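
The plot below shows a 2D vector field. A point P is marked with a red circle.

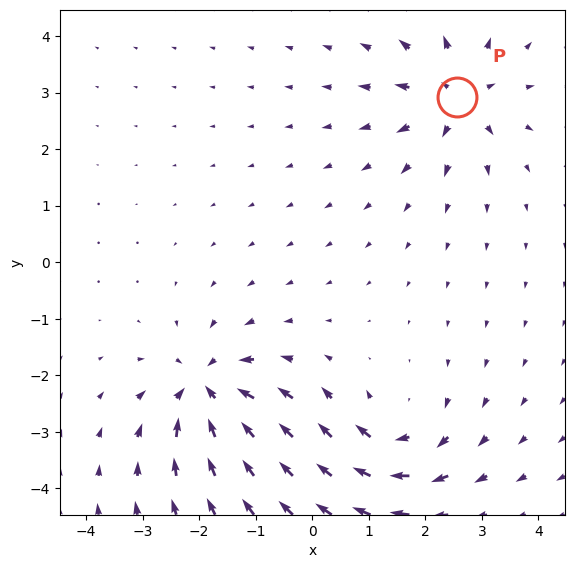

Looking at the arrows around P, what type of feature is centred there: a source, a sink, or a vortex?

At P (2.6, 2.9) the arrows spread outward. Divergence about +5, curl ≈0 — positive divergence with near-zero curl is a source.

source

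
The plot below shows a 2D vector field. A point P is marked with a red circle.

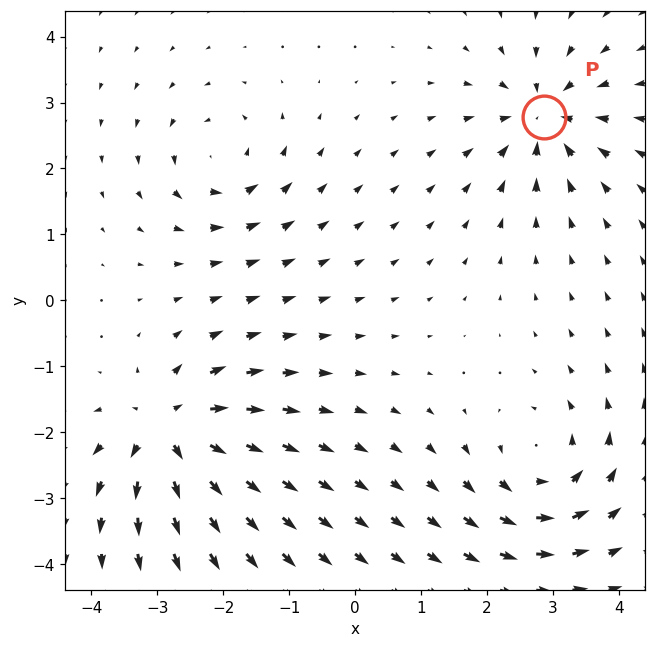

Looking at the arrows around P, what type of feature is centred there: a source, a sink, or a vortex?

At P (2.9, 2.8) the arrows converge inward. Divergence about -5, curl ≈0 — negative divergence with near-zero curl is a sink.

sink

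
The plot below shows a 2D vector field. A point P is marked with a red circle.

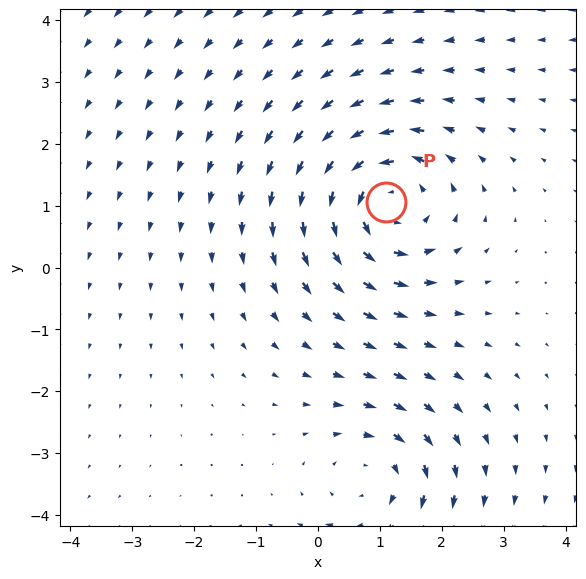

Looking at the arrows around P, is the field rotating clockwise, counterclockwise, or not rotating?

counterclockwise

Near P at (1.1, 1.1) the arrows circulate counterclockwise. The curl (z-component) there is about +5; positive curl means counterclockwise rotation.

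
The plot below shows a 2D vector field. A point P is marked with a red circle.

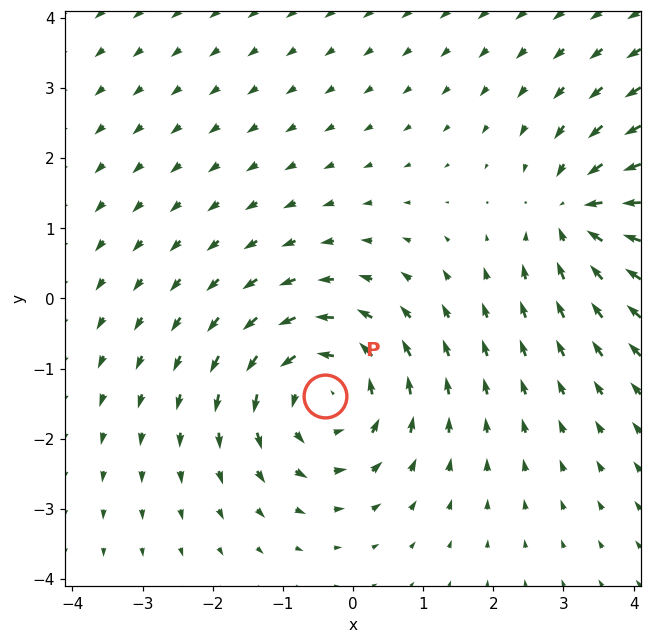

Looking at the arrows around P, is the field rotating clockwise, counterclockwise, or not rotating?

Near P at (-0.4, -1.4) the arrows circulate counterclockwise. The curl (z-component) there is about +3; positive curl means counterclockwise rotation.

counterclockwise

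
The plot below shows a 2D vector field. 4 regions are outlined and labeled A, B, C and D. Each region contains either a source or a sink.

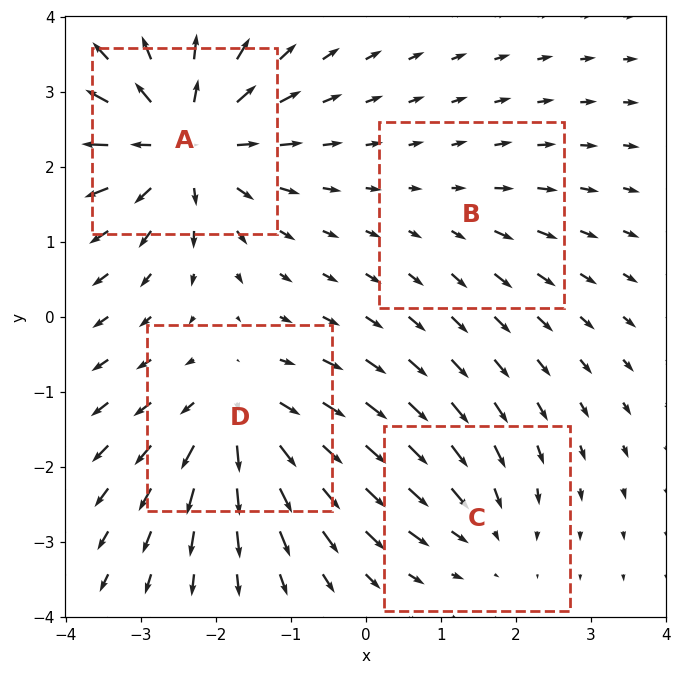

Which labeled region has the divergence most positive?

Divergence at each region's feature centre — A: about +8, B: about +2, C: about -4, D: about +6. Region A is most positive.

A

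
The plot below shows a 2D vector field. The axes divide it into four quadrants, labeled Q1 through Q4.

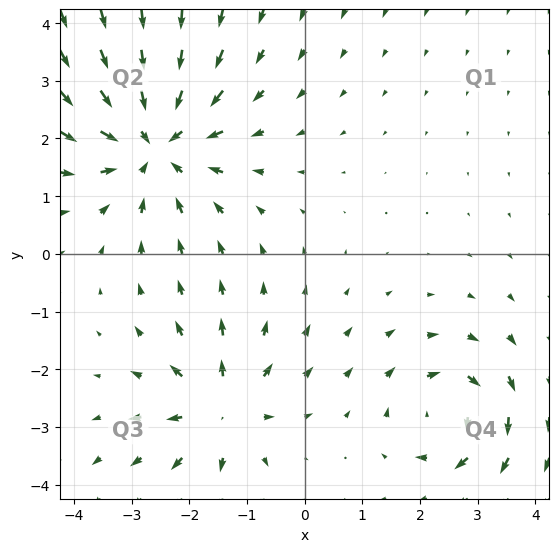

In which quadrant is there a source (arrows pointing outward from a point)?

The source sits at approximately (-1.4, -2.7), which lies in quadrant Q3. The divergence there is about +4, positive as expected for a source.

Q3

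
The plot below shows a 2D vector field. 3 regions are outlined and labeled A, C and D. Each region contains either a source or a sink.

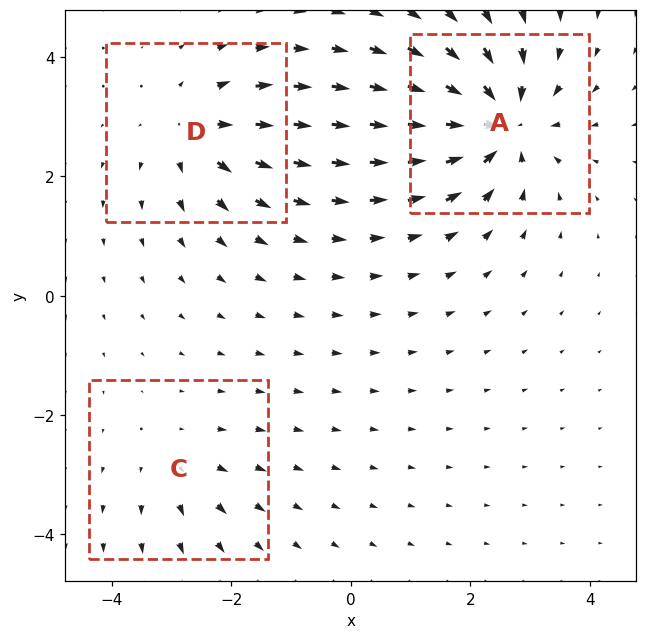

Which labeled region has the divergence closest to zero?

Divergence at each region's feature centre — A: about -6, C: about +2, D: about +4. Region C is closest to zero.

C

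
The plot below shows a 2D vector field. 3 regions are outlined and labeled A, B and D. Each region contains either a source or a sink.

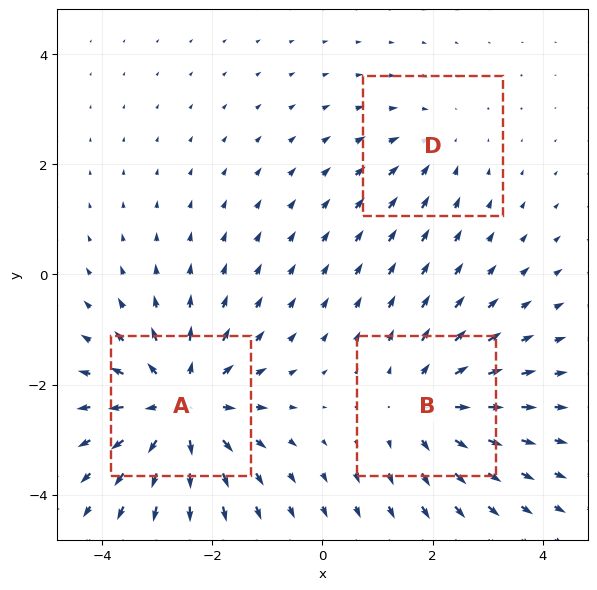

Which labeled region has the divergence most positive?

Divergence at each region's feature centre — A: about +4, B: about +3, D: about -2. Region A is most positive.

A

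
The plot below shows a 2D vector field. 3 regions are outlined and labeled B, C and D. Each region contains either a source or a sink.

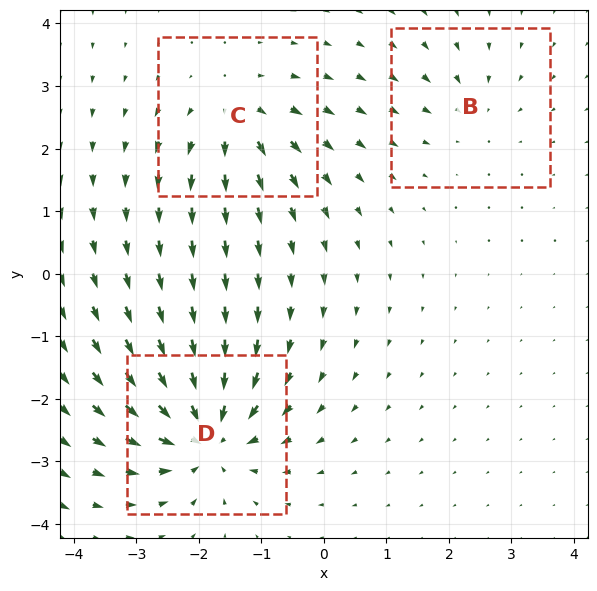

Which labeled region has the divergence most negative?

D

Divergence at each region's feature centre — B: about -3, C: about +4, D: about -6. Region D is most negative.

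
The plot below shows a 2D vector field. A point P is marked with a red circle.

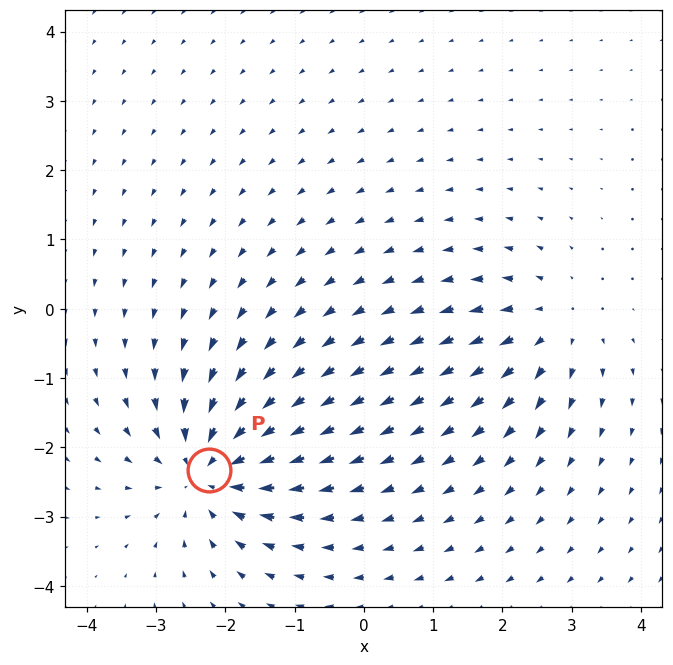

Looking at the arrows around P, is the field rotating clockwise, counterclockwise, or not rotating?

Near P at (-2.2, -2.3) the arrows show no circulation. The curl there is ≈0.

not rotating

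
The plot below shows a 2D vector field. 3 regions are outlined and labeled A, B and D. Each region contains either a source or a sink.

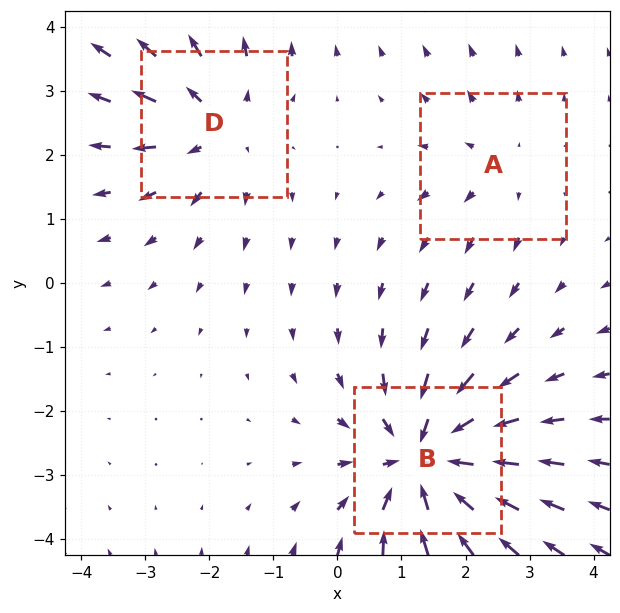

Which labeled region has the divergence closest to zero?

A

Divergence at each region's feature centre — A: about +2, B: about -5, D: about +3. Region A is closest to zero.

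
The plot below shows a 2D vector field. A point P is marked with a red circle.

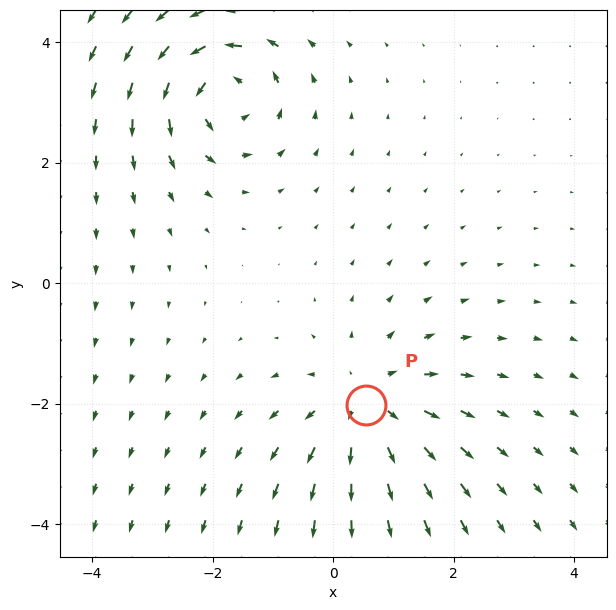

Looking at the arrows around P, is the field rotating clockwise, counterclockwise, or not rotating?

not rotating

Near P at (0.6, -2.0) the arrows show no circulation. The curl there is ≈0.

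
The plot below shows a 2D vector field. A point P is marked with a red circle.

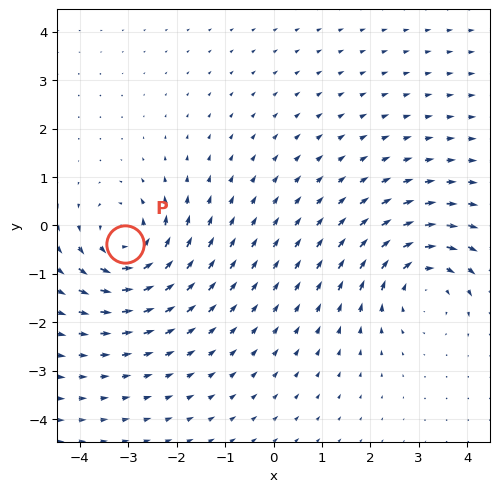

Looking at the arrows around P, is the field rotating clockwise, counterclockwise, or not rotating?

Near P at (-3.1, -0.4) the arrows circulate counterclockwise. The curl (z-component) there is about +4; positive curl means counterclockwise rotation.

counterclockwise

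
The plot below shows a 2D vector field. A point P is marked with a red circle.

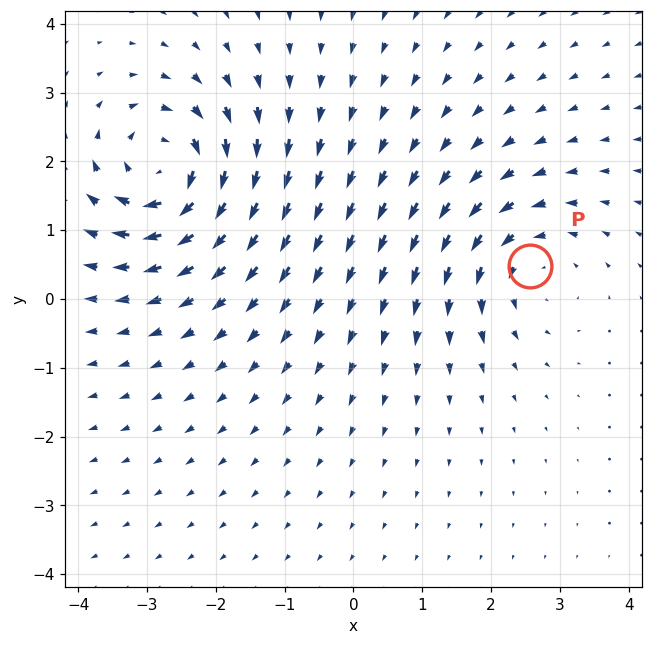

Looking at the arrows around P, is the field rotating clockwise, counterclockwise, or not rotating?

counterclockwise

Near P at (2.6, 0.5) the arrows circulate counterclockwise. The curl (z-component) there is about +4; positive curl means counterclockwise rotation.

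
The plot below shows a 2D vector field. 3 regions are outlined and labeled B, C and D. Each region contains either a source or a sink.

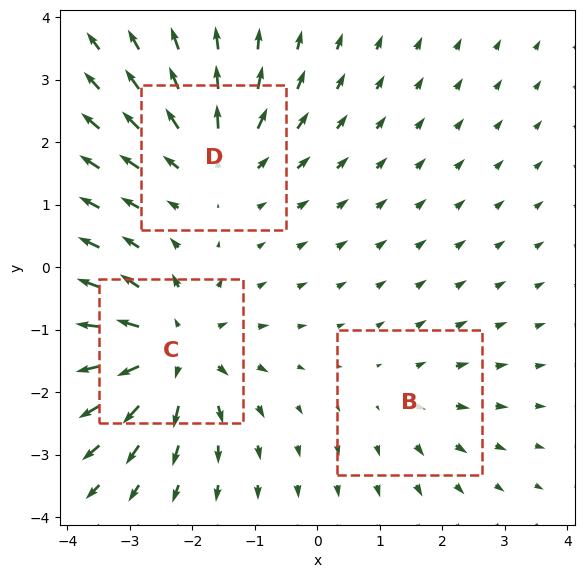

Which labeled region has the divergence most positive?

C

Divergence at each region's feature centre — B: about +2, C: about +5, D: about +3. Region C is most positive.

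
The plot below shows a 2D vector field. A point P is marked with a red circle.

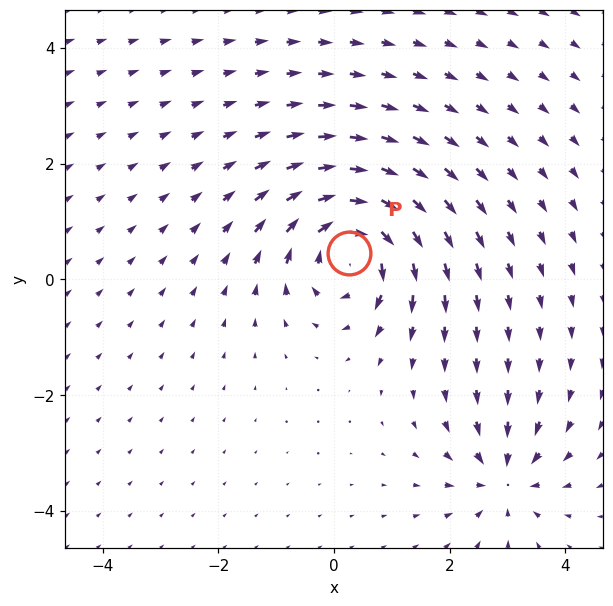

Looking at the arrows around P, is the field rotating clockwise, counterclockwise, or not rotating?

clockwise

Near P at (0.3, 0.5) the arrows circulate clockwise. The curl (z-component) there is about -6; negative curl means clockwise rotation.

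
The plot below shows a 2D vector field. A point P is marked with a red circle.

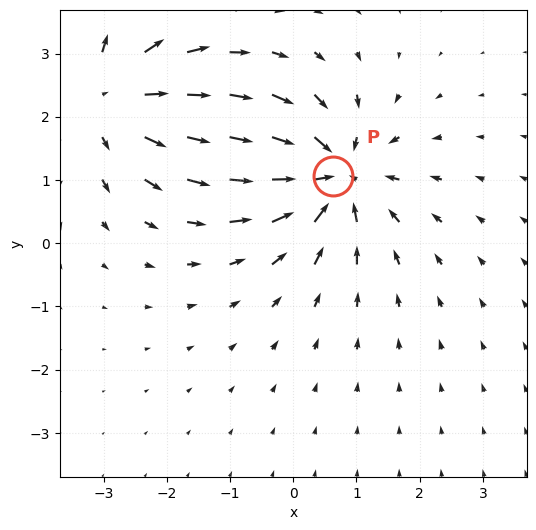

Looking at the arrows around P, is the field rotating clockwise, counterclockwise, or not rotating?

not rotating

Near P at (0.6, 1.1) the arrows show no circulation. The curl there is ≈0.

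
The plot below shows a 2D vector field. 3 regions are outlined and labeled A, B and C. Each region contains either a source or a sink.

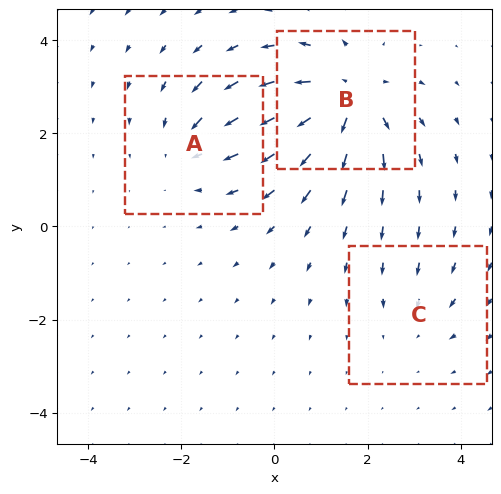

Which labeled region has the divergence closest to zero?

C

Divergence at each region's feature centre — A: about -3, B: about +5, C: about -2. Region C is closest to zero.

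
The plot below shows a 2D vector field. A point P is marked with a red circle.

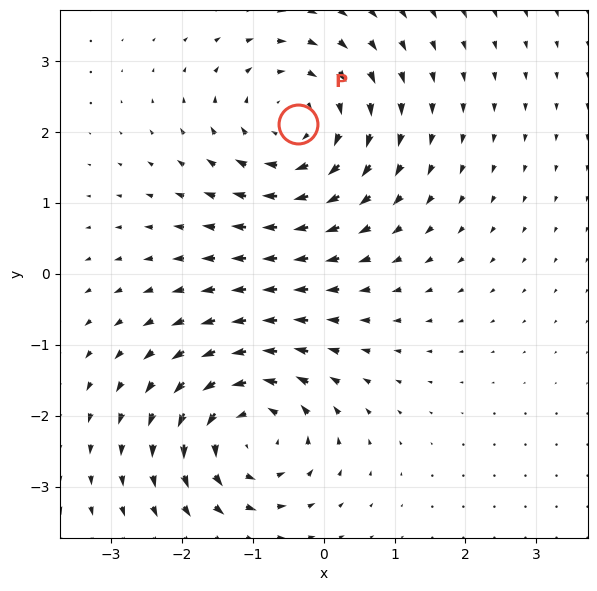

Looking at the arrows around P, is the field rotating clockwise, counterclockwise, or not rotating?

Near P at (-0.4, 2.1) the arrows circulate clockwise. The curl (z-component) there is about -4; negative curl means clockwise rotation.

clockwise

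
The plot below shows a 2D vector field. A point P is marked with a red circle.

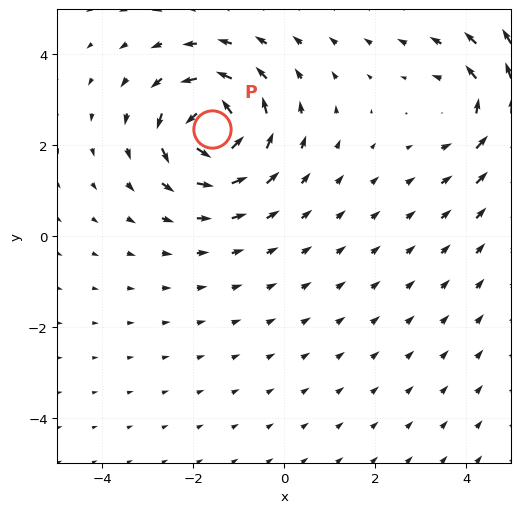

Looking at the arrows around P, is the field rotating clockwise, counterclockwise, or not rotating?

counterclockwise

Near P at (-1.6, 2.3) the arrows circulate counterclockwise. The curl (z-component) there is about +7; positive curl means counterclockwise rotation.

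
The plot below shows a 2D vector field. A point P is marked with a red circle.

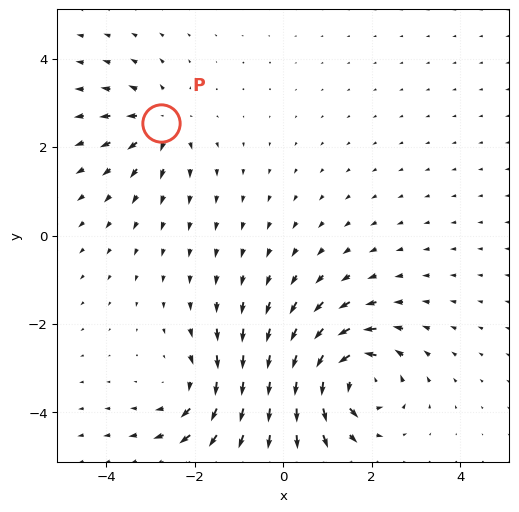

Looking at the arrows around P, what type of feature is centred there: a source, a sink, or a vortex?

At P (-2.8, 2.5) the arrows spread outward. Divergence about +4, curl ≈0 — positive divergence with near-zero curl is a source.

source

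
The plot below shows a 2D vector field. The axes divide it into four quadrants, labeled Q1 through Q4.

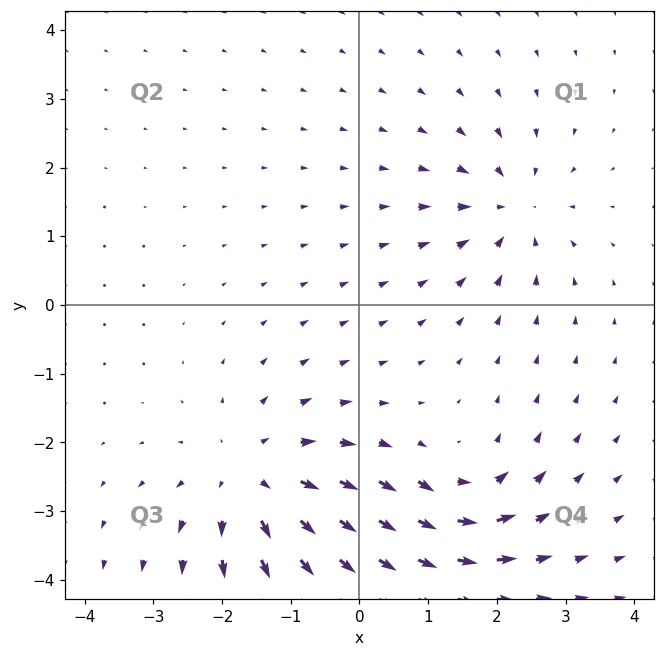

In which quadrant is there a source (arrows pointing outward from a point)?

Q3

The source sits at approximately (-1.5, -2.5), which lies in quadrant Q3. The divergence there is about +4, positive as expected for a source.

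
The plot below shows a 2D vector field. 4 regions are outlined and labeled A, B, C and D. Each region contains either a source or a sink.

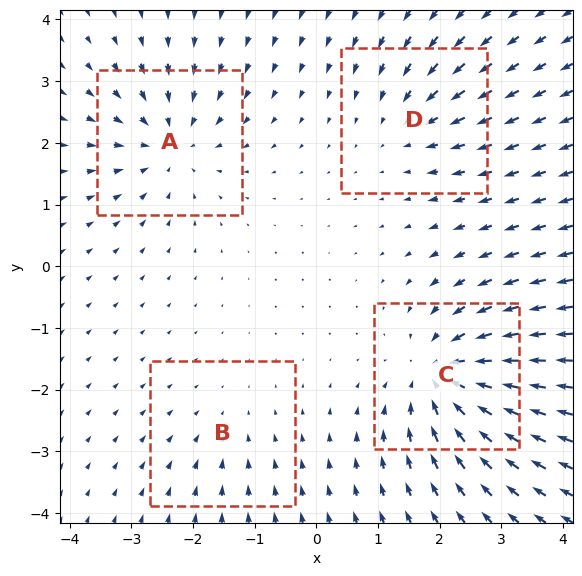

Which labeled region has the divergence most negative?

Divergence at each region's feature centre — A: about -5, B: about -2, C: about -7, D: about -4. Region C is most negative.

C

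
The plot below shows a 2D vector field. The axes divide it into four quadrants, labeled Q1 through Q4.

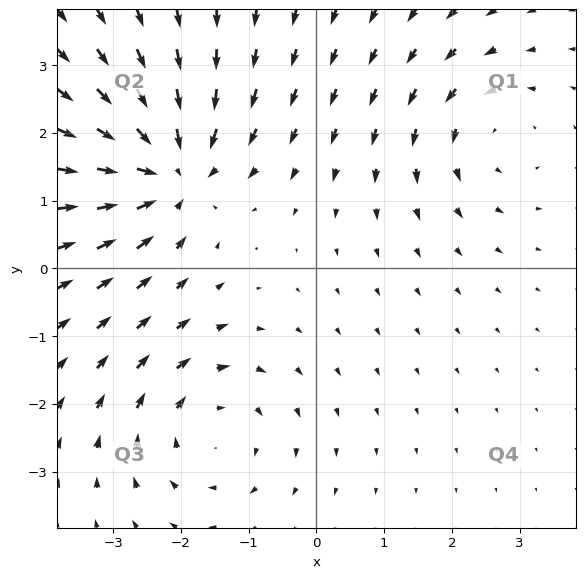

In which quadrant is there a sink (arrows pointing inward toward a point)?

The sink sits at approximately (-2.2, 1.4), which lies in quadrant Q2. The divergence there is about -6, negative as expected for a sink.

Q2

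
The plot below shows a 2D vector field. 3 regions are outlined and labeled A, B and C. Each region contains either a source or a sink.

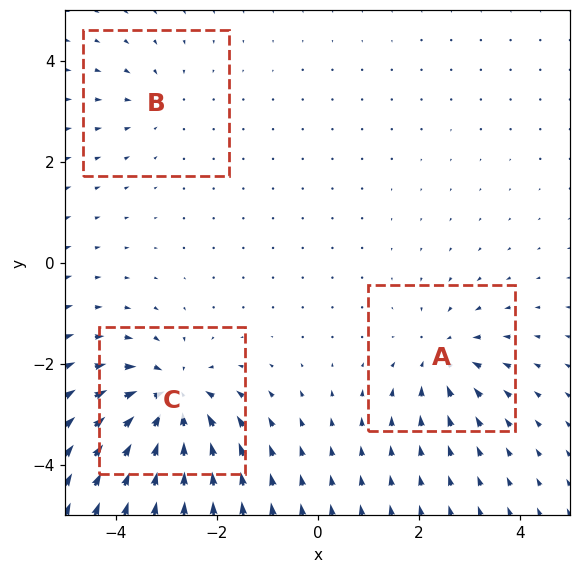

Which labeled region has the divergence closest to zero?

B

Divergence at each region's feature centre — A: about -3, B: about -2, C: about -5. Region B is closest to zero.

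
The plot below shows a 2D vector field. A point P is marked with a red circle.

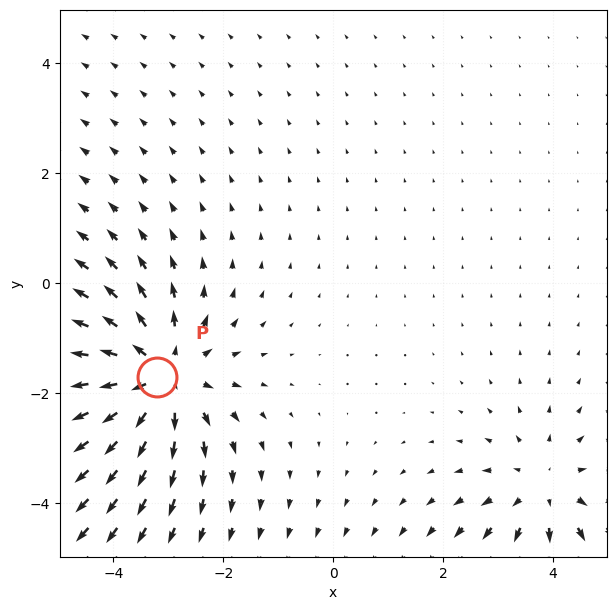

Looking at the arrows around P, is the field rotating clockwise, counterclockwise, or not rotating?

Near P at (-3.2, -1.7) the arrows show no circulation. The curl there is ≈0.

not rotating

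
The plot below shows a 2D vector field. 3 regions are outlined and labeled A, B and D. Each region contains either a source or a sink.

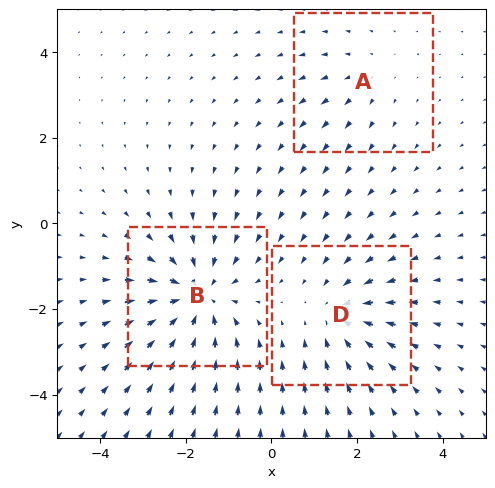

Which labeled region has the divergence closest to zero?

A

Divergence at each region's feature centre — A: about +2, B: about -5, D: about -3. Region A is closest to zero.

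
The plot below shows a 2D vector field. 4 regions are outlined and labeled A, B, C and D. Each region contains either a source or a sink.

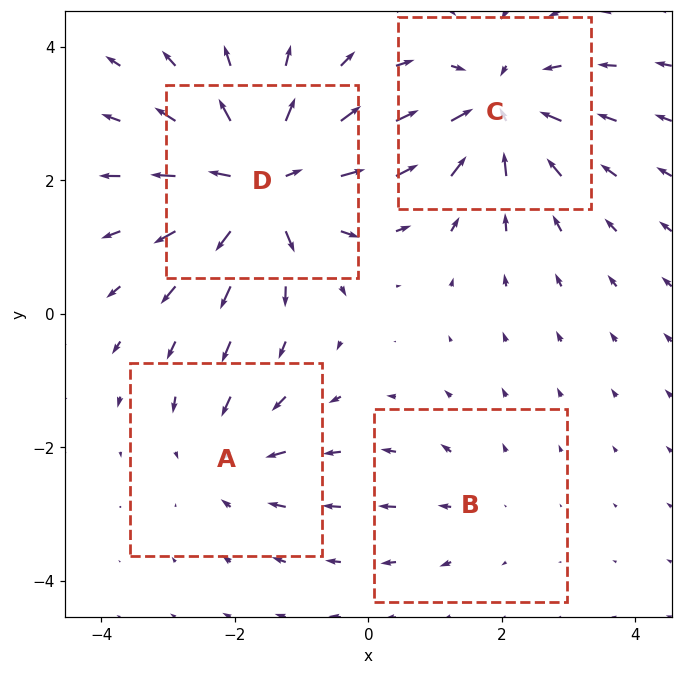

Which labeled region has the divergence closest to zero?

Divergence at each region's feature centre — A: about -3, B: about +2, C: about -5, D: about +7. Region B is closest to zero.

B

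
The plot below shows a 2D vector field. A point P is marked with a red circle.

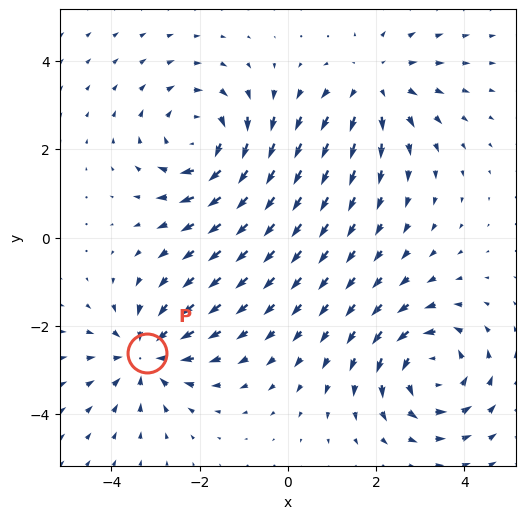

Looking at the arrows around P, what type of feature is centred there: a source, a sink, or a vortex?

At P (-3.2, -2.6) the arrows converge inward. Divergence about -3, curl ≈0 — negative divergence with near-zero curl is a sink.

sink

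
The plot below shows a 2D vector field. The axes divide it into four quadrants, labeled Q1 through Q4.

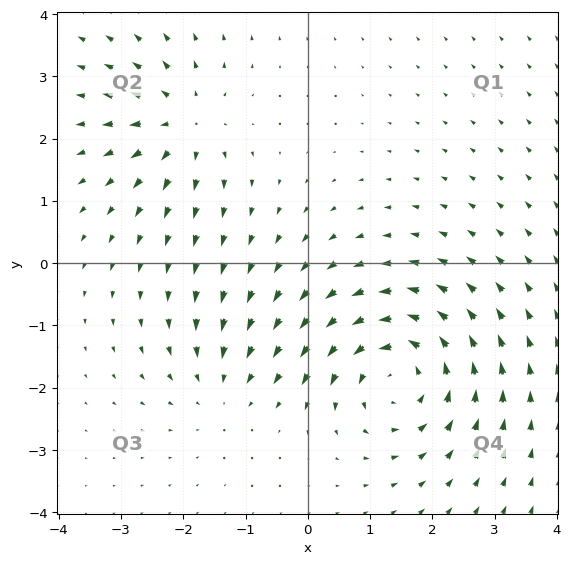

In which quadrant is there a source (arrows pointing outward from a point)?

The source sits at approximately (-2.0, 2.2), which lies in quadrant Q2. The divergence there is about +4, positive as expected for a source.

Q2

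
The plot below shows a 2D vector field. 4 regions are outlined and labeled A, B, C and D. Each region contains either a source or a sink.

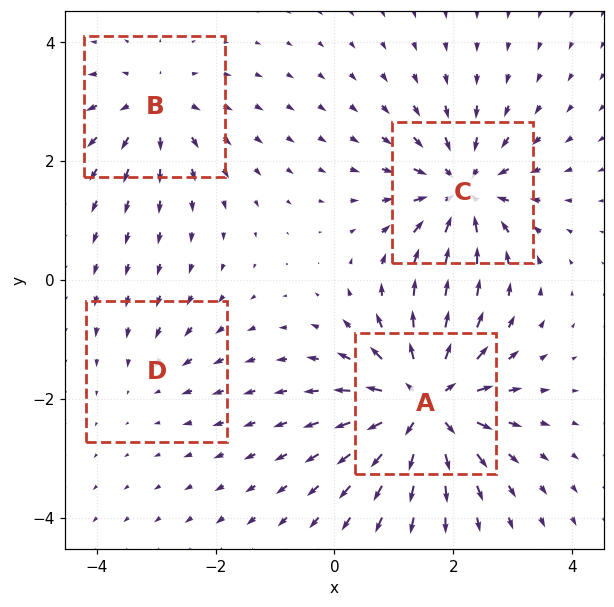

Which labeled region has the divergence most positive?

A

Divergence at each region's feature centre — A: about +8, B: about +4, C: about -7, D: about -2. Region A is most positive.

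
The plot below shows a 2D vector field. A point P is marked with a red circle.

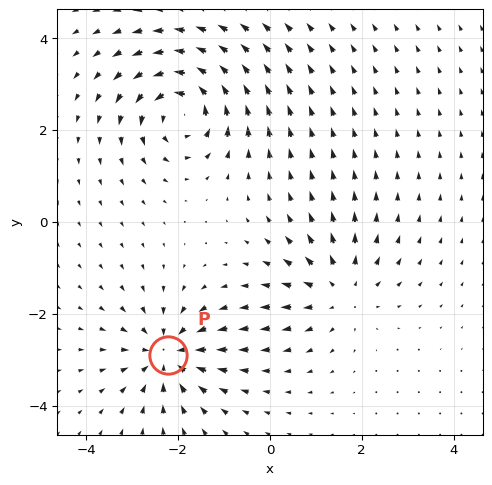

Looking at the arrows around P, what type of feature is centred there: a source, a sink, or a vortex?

sink

At P (-2.2, -2.9) the arrows converge inward. Divergence about -5, curl ≈0 — negative divergence with near-zero curl is a sink.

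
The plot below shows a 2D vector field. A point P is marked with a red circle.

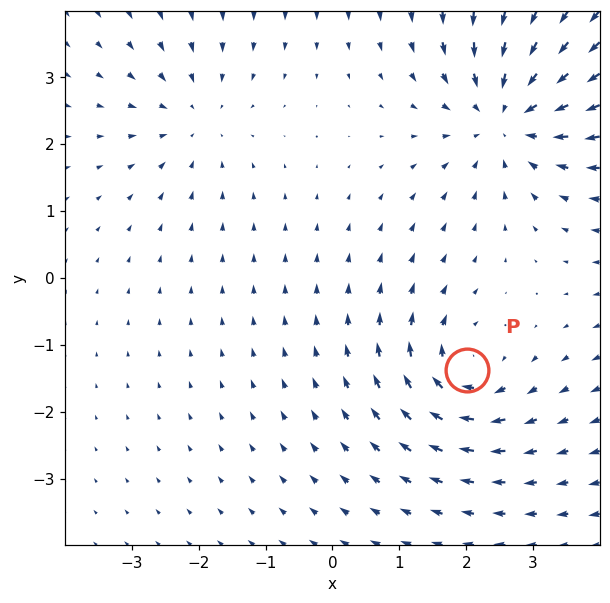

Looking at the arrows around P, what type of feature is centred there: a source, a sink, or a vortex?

vortex

At P (2.0, -1.4) the arrows circulate clockwise. Divergence ≈0, curl about -4 — near-zero divergence with nonzero curl is a vortex.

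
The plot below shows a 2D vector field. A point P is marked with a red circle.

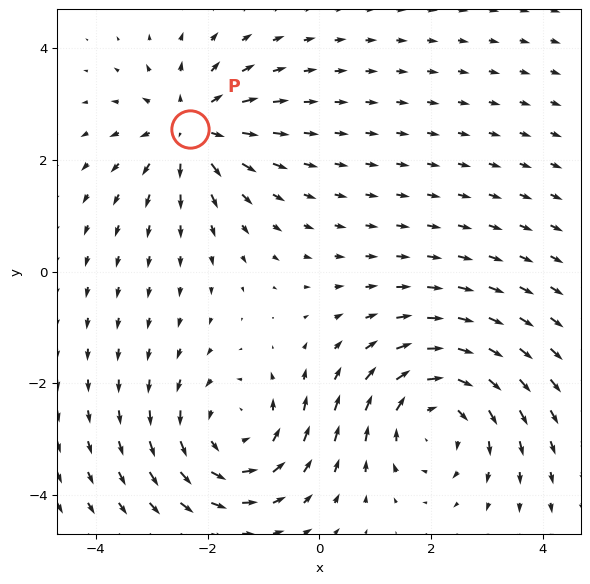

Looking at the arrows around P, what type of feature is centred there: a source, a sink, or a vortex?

source

At P (-2.3, 2.6) the arrows spread outward. Divergence about +4, curl ≈0 — positive divergence with near-zero curl is a source.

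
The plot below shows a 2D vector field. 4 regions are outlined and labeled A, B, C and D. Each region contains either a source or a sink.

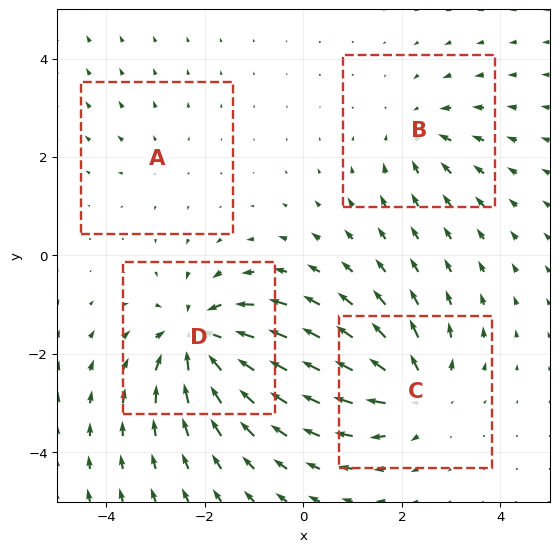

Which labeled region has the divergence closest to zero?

Divergence at each region's feature centre — A: about +2, B: about -4, C: about +5, D: about -7. Region A is closest to zero.

A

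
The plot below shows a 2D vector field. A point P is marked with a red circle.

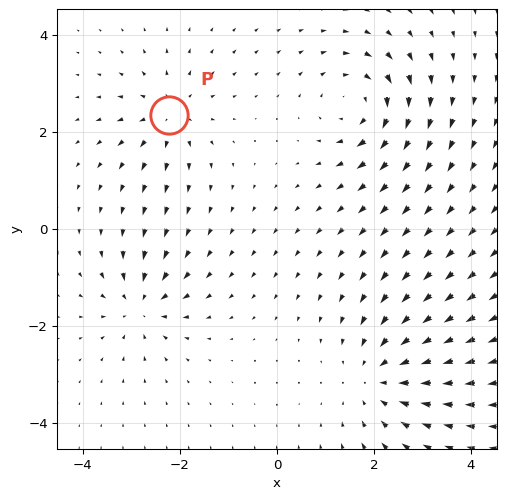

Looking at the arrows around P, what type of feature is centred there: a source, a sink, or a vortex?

At P (-2.2, 2.3) the arrows spread outward. Divergence about +4, curl ≈0 — positive divergence with near-zero curl is a source.

source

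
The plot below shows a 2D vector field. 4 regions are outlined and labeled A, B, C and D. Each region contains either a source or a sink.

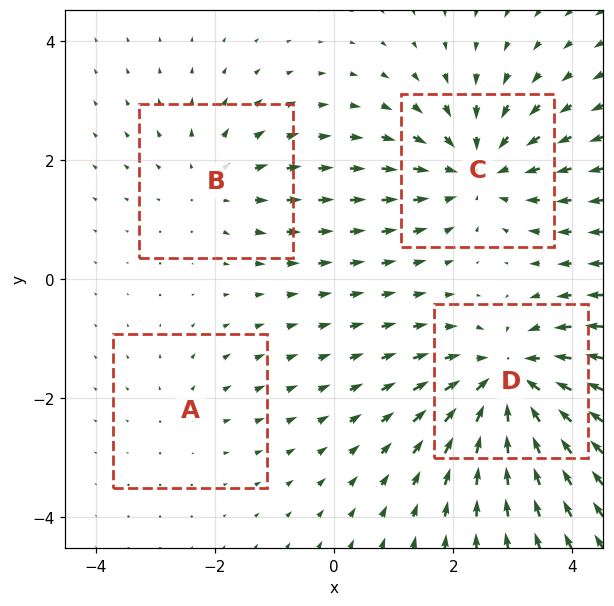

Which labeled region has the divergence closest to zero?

A

Divergence at each region's feature centre — A: about +2, B: about +3, C: about -5, D: about -6. Region A is closest to zero.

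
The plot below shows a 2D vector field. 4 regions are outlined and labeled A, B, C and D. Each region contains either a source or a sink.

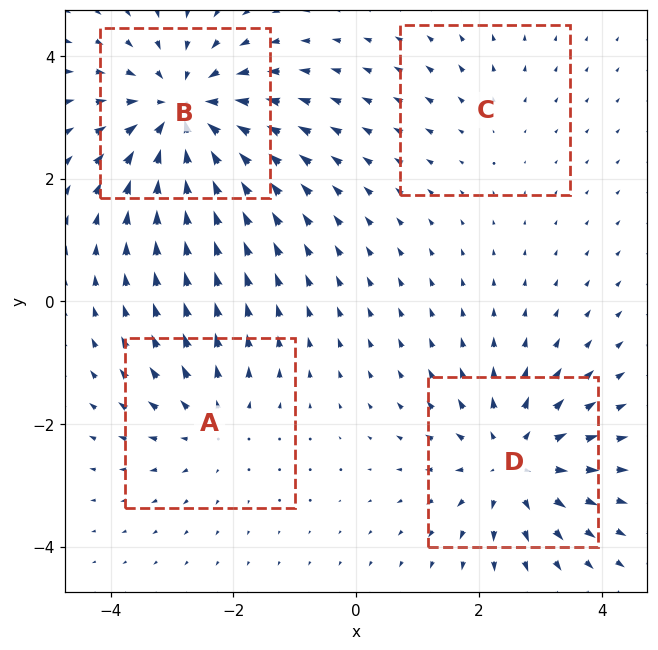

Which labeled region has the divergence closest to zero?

C

Divergence at each region's feature centre — A: about +3, B: about -6, C: about +2, D: about +5. Region C is closest to zero.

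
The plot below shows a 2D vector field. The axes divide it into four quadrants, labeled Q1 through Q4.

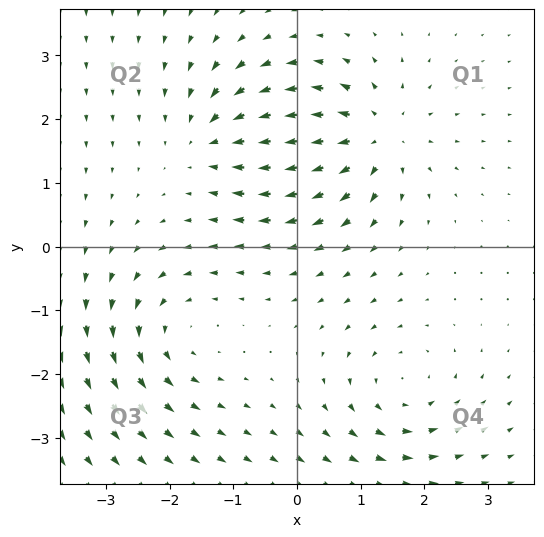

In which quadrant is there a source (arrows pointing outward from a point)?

Q1

The source sits at approximately (1.2, 1.7), which lies in quadrant Q1. The divergence there is about +6, positive as expected for a source.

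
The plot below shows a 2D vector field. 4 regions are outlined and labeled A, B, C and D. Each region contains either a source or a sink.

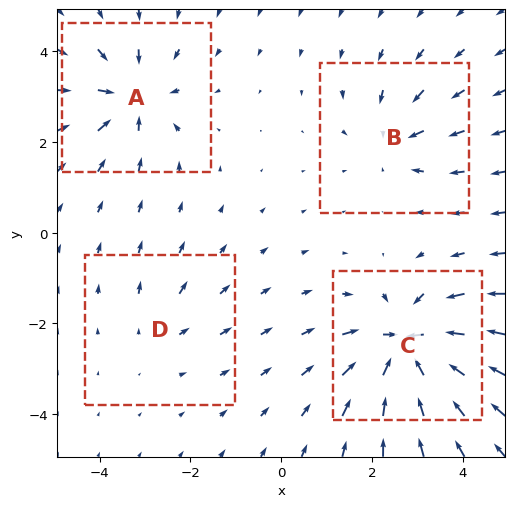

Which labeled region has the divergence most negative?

Divergence at each region's feature centre — A: about -6, B: about -4, C: about -8, D: about +2. Region C is most negative.

C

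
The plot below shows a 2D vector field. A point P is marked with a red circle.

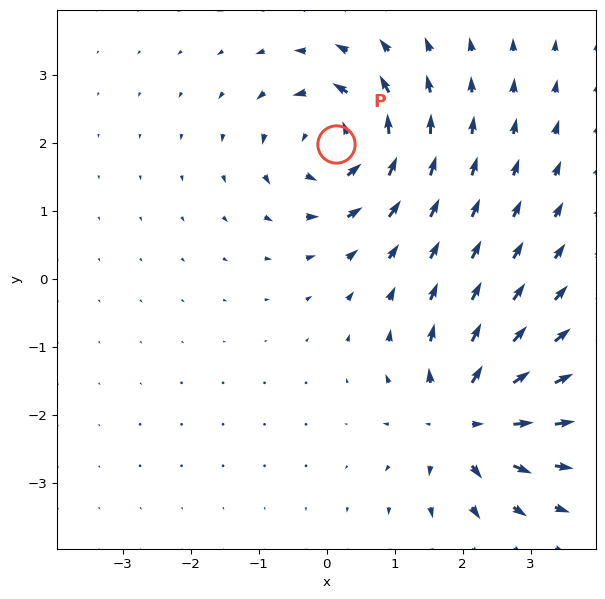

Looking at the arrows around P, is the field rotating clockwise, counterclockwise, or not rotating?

counterclockwise

Near P at (0.1, 2.0) the arrows circulate counterclockwise. The curl (z-component) there is about +6; positive curl means counterclockwise rotation.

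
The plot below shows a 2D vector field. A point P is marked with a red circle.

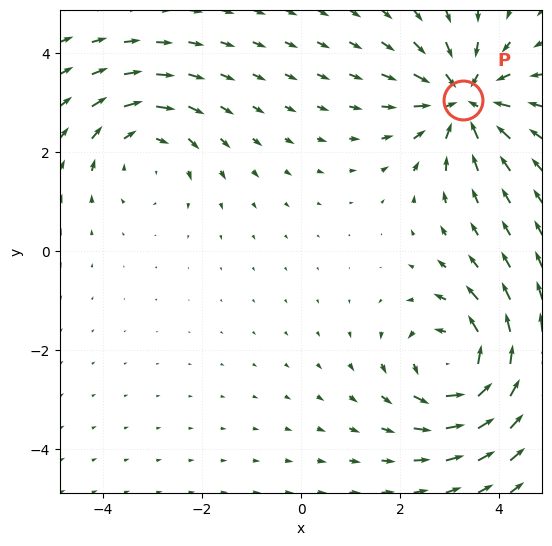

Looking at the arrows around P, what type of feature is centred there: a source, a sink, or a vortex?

sink

At P (3.3, 3.1) the arrows converge inward. Divergence about -5, curl ≈0 — negative divergence with near-zero curl is a sink.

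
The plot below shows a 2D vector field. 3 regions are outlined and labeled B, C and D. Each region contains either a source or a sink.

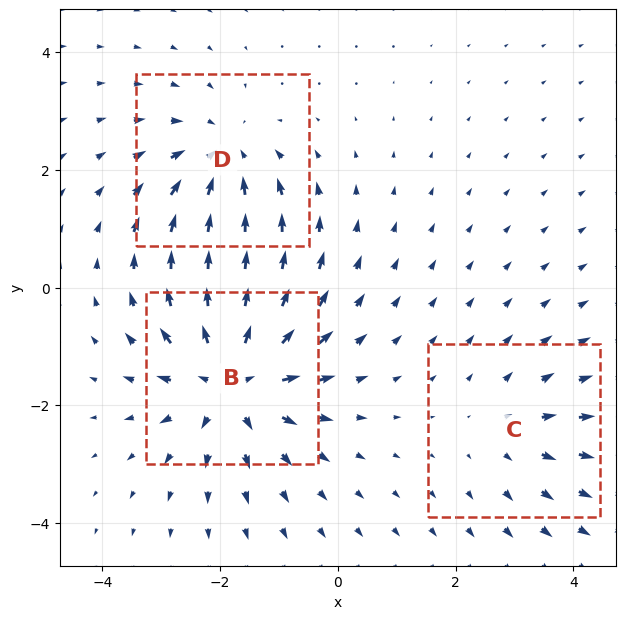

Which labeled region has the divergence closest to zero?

Divergence at each region's feature centre — B: about +5, C: about +2, D: about -3. Region C is closest to zero.

C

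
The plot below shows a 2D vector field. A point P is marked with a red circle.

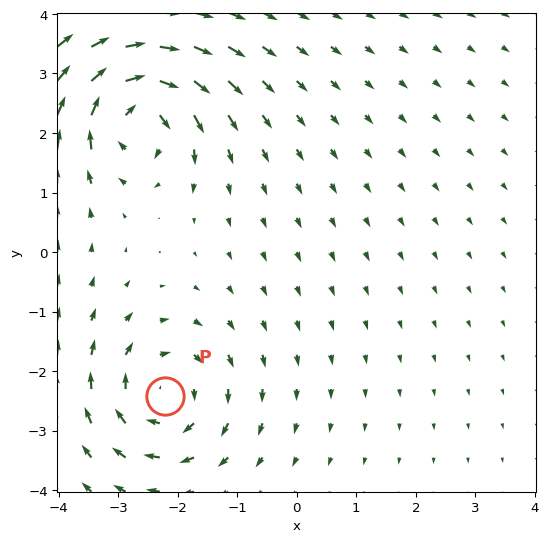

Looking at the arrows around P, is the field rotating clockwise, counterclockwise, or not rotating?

clockwise

Near P at (-2.2, -2.4) the arrows circulate clockwise. The curl (z-component) there is about -5; negative curl means clockwise rotation.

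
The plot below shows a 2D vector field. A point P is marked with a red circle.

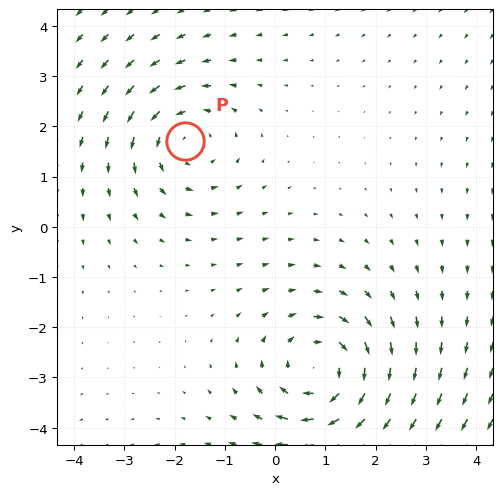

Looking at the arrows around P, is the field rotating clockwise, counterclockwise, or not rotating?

counterclockwise

Near P at (-1.8, 1.7) the arrows circulate counterclockwise. The curl (z-component) there is about +3; positive curl means counterclockwise rotation.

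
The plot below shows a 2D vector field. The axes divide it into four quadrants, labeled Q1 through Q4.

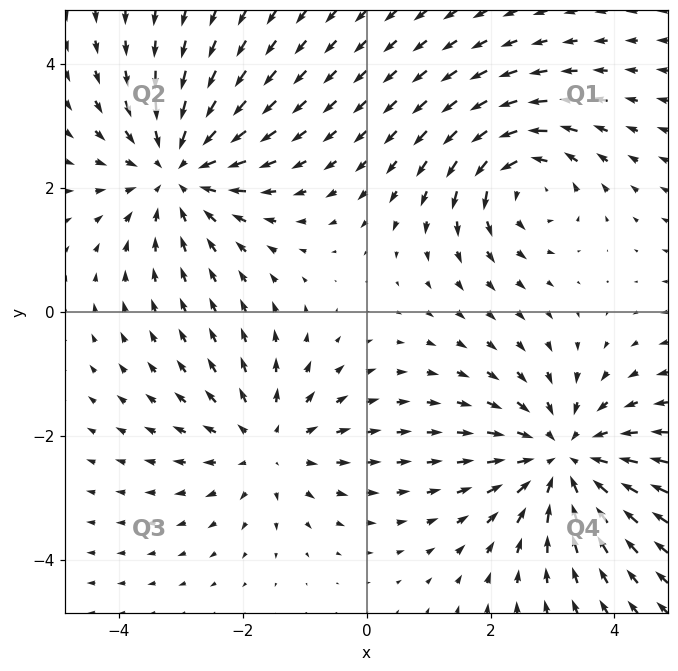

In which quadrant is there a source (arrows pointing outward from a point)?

The source sits at approximately (-1.6, -2.2), which lies in quadrant Q3. The divergence there is about +3, positive as expected for a source.

Q3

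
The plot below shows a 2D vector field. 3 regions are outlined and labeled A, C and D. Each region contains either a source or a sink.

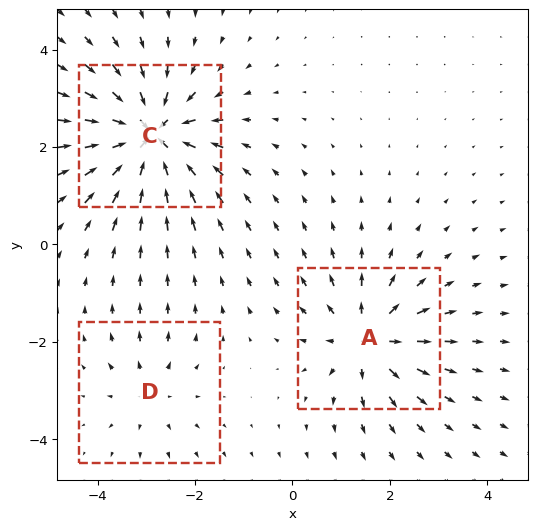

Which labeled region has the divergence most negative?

Divergence at each region's feature centre — A: about +4, C: about -6, D: about +2. Region C is most negative.

C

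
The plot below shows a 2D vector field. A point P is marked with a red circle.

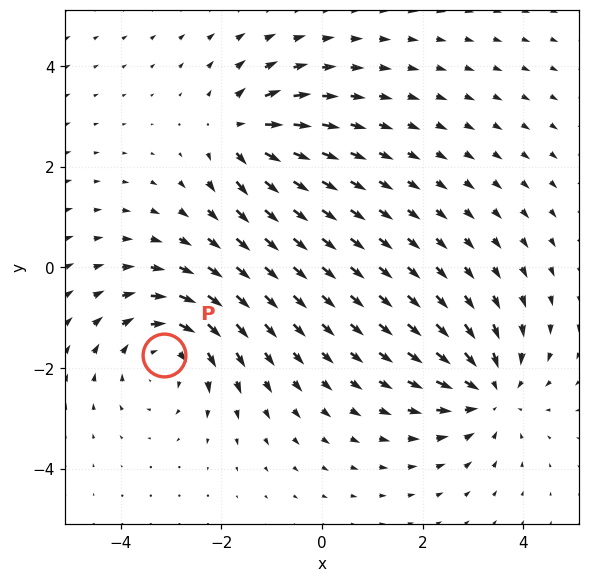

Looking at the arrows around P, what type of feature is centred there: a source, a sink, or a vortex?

At P (-3.1, -1.8) the arrows circulate clockwise. Divergence ≈0, curl about -4 — near-zero divergence with nonzero curl is a vortex.

vortex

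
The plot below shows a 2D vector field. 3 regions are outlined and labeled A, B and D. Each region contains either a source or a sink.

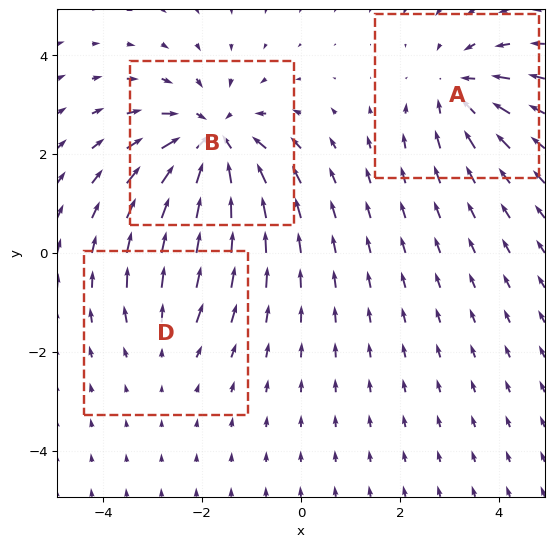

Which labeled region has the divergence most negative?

Divergence at each region's feature centre — A: about -3, B: about -5, D: about +2. Region B is most negative.

B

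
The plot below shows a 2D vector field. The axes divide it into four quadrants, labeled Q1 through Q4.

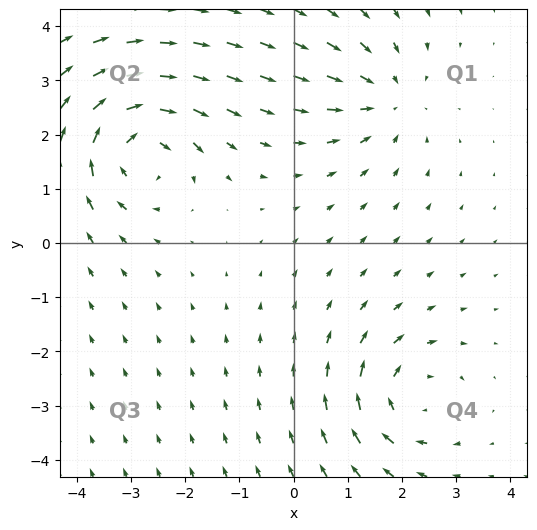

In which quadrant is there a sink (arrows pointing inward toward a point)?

Q1

The sink sits at approximately (1.7, 2.7), which lies in quadrant Q1. The divergence there is about -3, negative as expected for a sink.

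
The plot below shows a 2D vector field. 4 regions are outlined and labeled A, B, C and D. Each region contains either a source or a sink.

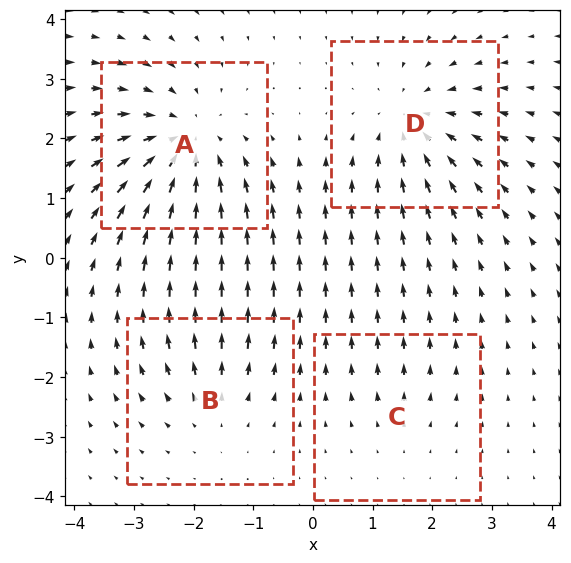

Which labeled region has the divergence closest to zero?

Divergence at each region's feature centre — A: about -6, B: about +3, C: about +2, D: about -5. Region C is closest to zero.

C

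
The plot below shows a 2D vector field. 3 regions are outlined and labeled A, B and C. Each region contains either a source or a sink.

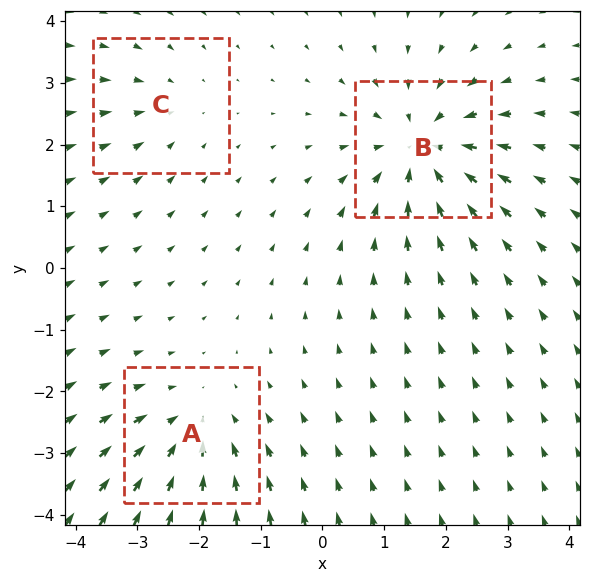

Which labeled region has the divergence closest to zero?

C

Divergence at each region's feature centre — A: about -3, B: about -5, C: about -2. Region C is closest to zero.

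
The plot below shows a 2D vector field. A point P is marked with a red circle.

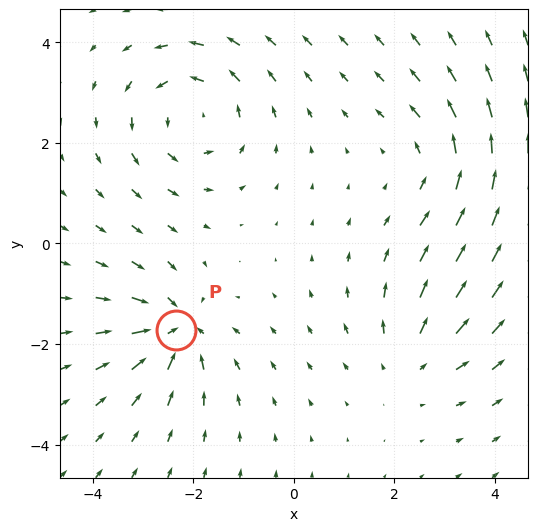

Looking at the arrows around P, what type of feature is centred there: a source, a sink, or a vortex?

sink

At P (-2.3, -1.7) the arrows converge inward. Divergence about -5, curl ≈0 — negative divergence with near-zero curl is a sink.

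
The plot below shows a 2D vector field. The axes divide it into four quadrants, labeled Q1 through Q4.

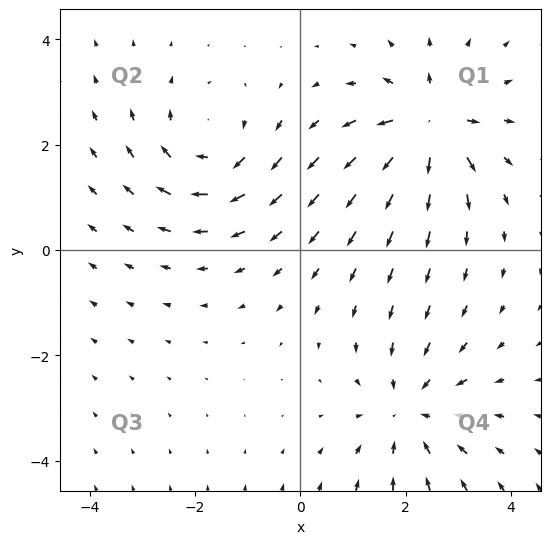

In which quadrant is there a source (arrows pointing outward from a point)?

The source sits at approximately (2.5, 2.4), which lies in quadrant Q1. The divergence there is about +7, positive as expected for a source.

Q1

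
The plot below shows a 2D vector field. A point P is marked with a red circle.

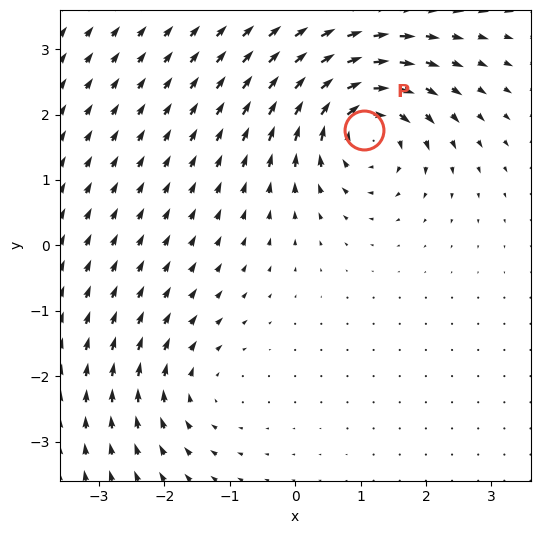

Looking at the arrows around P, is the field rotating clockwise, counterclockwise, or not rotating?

clockwise

Near P at (1.1, 1.8) the arrows circulate clockwise. The curl (z-component) there is about -7; negative curl means clockwise rotation.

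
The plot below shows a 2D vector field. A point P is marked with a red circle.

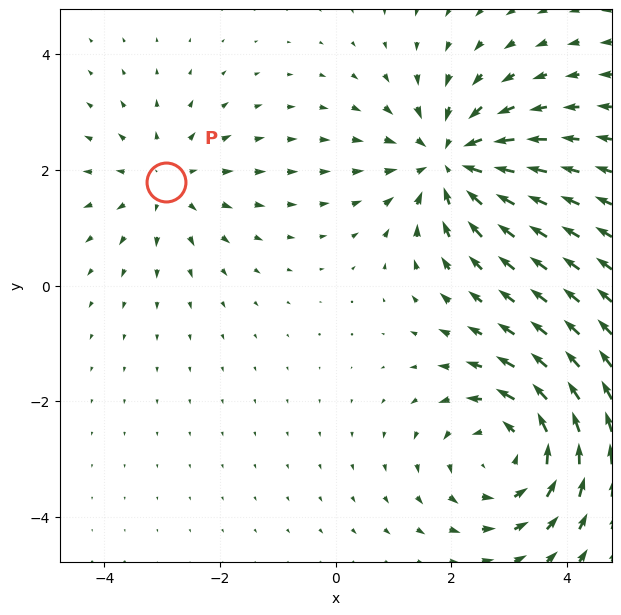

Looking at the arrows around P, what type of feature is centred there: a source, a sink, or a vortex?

source

At P (-2.9, 1.8) the arrows spread outward. Divergence about +3, curl ≈0 — positive divergence with near-zero curl is a source.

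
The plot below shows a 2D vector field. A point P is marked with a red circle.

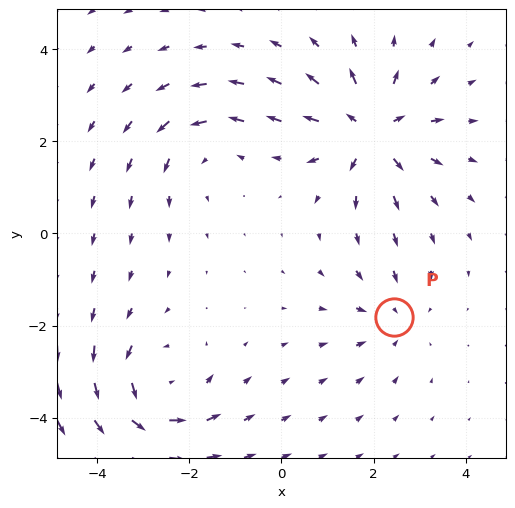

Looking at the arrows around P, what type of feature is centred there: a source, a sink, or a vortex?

sink

At P (2.5, -1.8) the arrows converge inward. Divergence about -3, curl ≈0 — negative divergence with near-zero curl is a sink.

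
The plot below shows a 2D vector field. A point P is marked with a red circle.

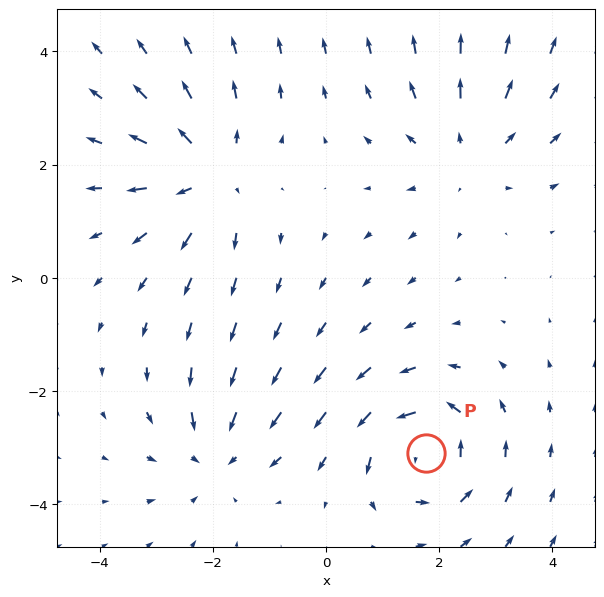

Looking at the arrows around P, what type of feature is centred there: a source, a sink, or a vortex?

vortex

At P (1.8, -3.1) the arrows circulate counterclockwise. Divergence ≈0, curl about +6 — near-zero divergence with nonzero curl is a vortex.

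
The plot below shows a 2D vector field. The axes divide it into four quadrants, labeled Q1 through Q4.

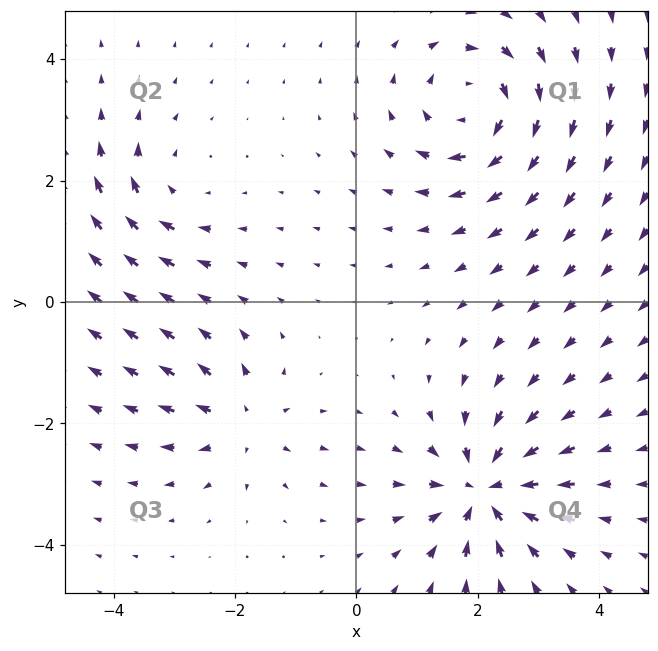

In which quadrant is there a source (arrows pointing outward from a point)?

Q3

The source sits at approximately (-1.9, -2.0), which lies in quadrant Q3. The divergence there is about +4, positive as expected for a source.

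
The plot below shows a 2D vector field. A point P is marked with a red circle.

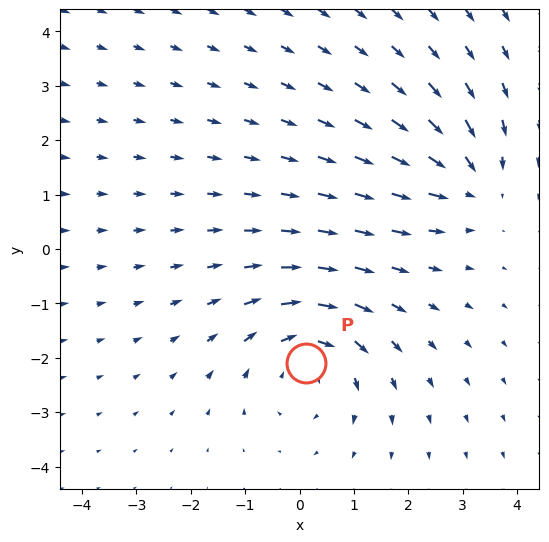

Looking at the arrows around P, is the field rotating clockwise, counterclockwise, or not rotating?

clockwise

Near P at (0.1, -2.1) the arrows circulate clockwise. The curl (z-component) there is about -3; negative curl means clockwise rotation.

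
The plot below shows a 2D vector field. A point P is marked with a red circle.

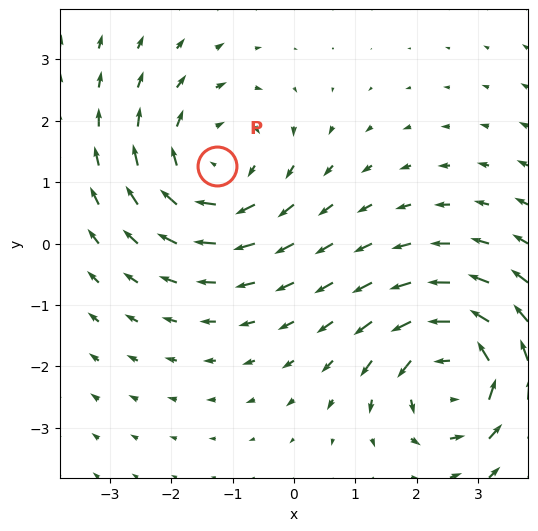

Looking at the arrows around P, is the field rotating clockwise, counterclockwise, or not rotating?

clockwise

Near P at (-1.3, 1.3) the arrows circulate clockwise. The curl (z-component) there is about -4; negative curl means clockwise rotation.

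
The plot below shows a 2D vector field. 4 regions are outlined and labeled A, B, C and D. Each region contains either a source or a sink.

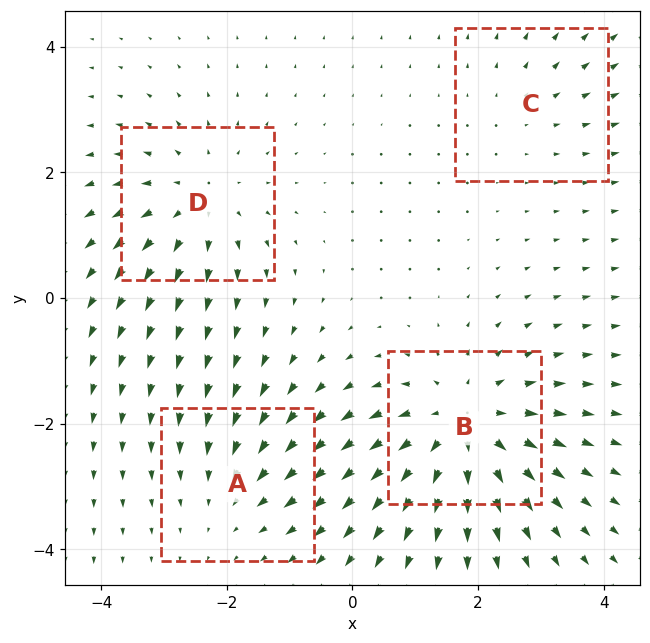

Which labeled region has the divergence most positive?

Divergence at each region's feature centre — A: about -3, B: about +6, C: about +2, D: about +4. Region B is most positive.

B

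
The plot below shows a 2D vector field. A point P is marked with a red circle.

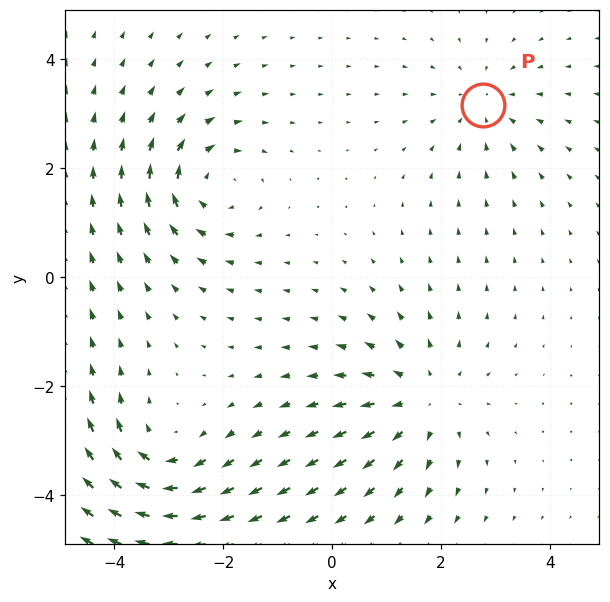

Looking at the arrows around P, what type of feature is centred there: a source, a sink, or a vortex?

sink

At P (2.8, 3.2) the arrows converge inward. Divergence about -3, curl ≈0 — negative divergence with near-zero curl is a sink.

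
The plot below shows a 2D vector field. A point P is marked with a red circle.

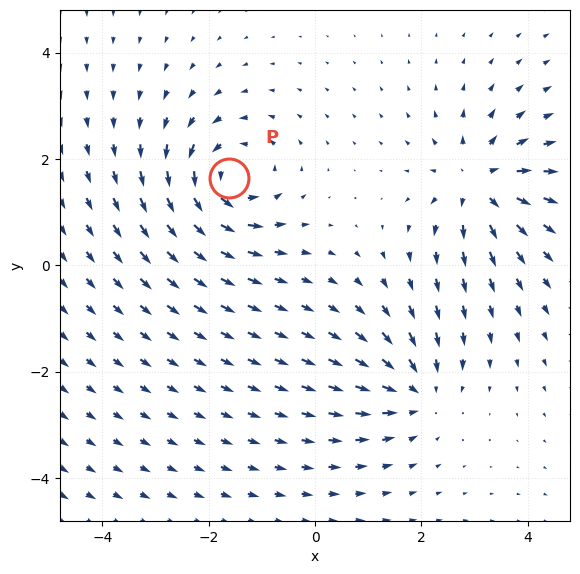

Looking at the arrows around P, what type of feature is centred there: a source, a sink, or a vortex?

vortex

At P (-1.6, 1.6) the arrows circulate counterclockwise. Divergence ≈0, curl about +5 — near-zero divergence with nonzero curl is a vortex.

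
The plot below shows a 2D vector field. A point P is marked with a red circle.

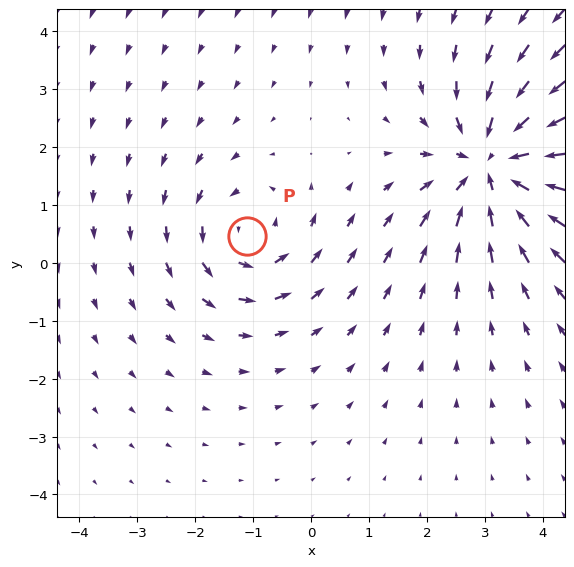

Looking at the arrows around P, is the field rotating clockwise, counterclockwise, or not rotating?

Near P at (-1.1, 0.5) the arrows circulate counterclockwise. The curl (z-component) there is about +3; positive curl means counterclockwise rotation.

counterclockwise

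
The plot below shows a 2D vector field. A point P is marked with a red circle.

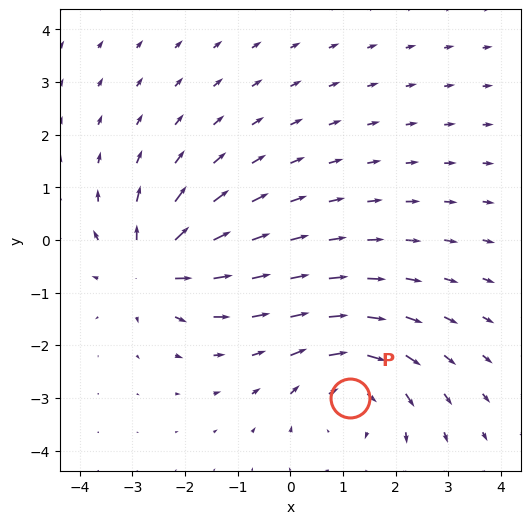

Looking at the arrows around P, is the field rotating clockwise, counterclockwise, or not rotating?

Near P at (1.1, -3.0) the arrows circulate clockwise. The curl (z-component) there is about -4; negative curl means clockwise rotation.

clockwise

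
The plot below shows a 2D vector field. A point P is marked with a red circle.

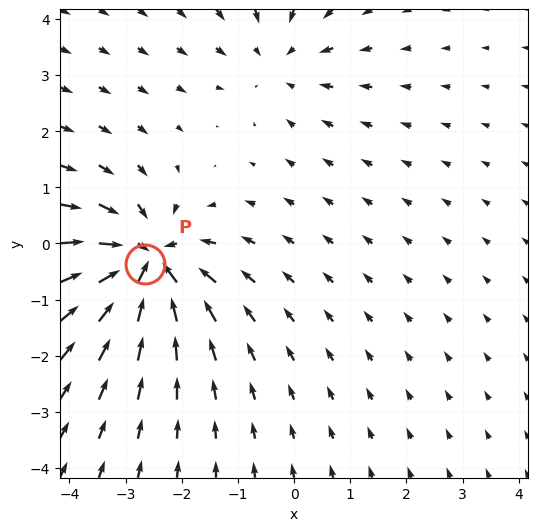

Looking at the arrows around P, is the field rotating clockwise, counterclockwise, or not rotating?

Near P at (-2.6, -0.4) the arrows show no circulation. The curl there is ≈0.

not rotating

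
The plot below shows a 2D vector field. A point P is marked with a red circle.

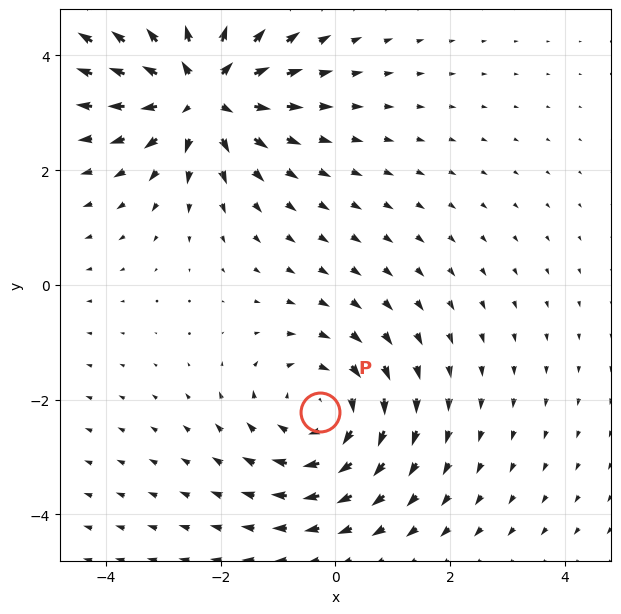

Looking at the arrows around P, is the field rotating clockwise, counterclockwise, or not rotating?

clockwise

Near P at (-0.3, -2.2) the arrows circulate clockwise. The curl (z-component) there is about -3; negative curl means clockwise rotation.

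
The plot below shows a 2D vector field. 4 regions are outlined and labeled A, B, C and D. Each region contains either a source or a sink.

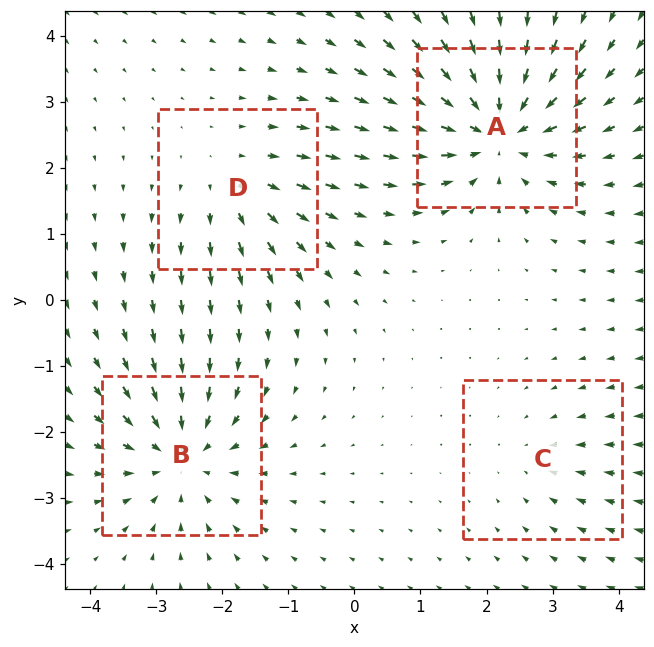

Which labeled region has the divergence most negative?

A

Divergence at each region's feature centre — A: about -7, B: about -5, C: about -2, D: about +3. Region A is most negative.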